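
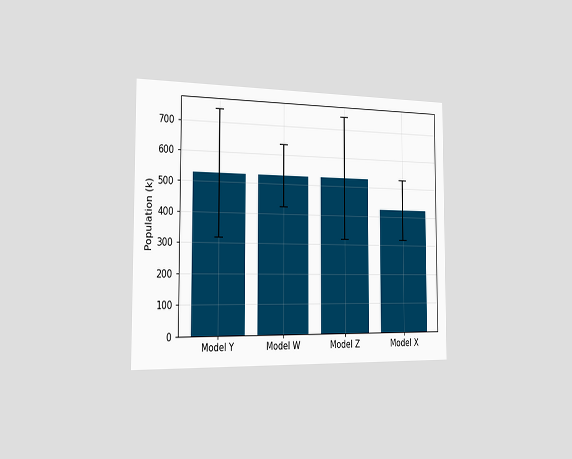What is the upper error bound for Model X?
The chart is viewed slightly from the left. The Model X bar's upper whisker reaches 530k.

530k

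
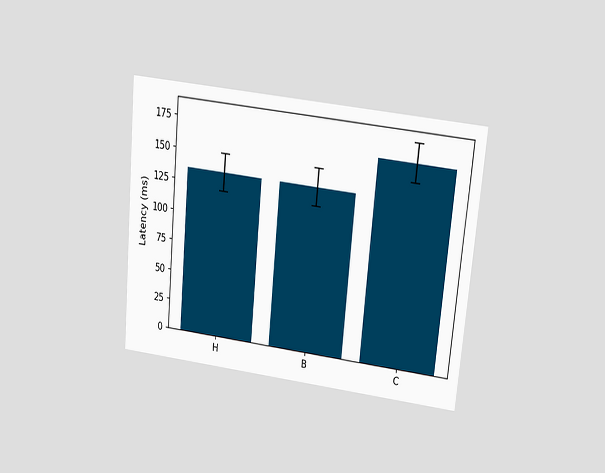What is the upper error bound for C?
The chart is tilted about 5° clockwise and viewed slightly from above. The C bar's upper whisker reaches 180ms.

180ms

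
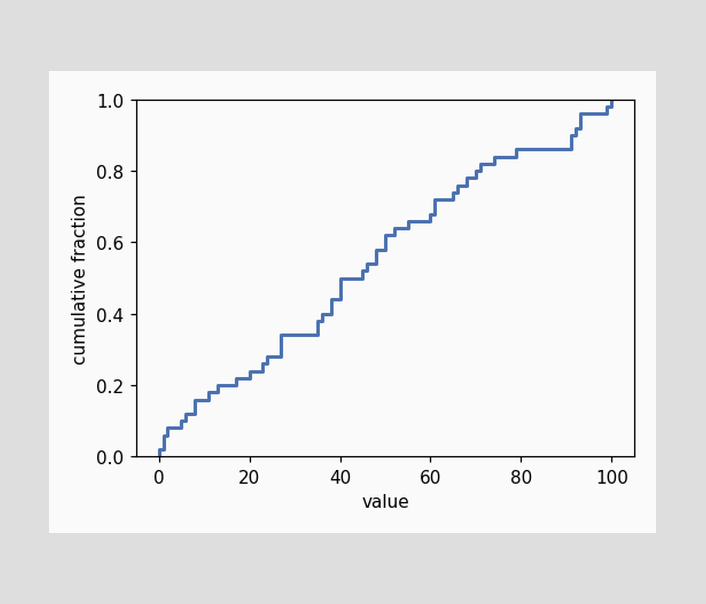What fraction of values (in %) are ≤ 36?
At x=36 the ECDF step is at 40%.

40%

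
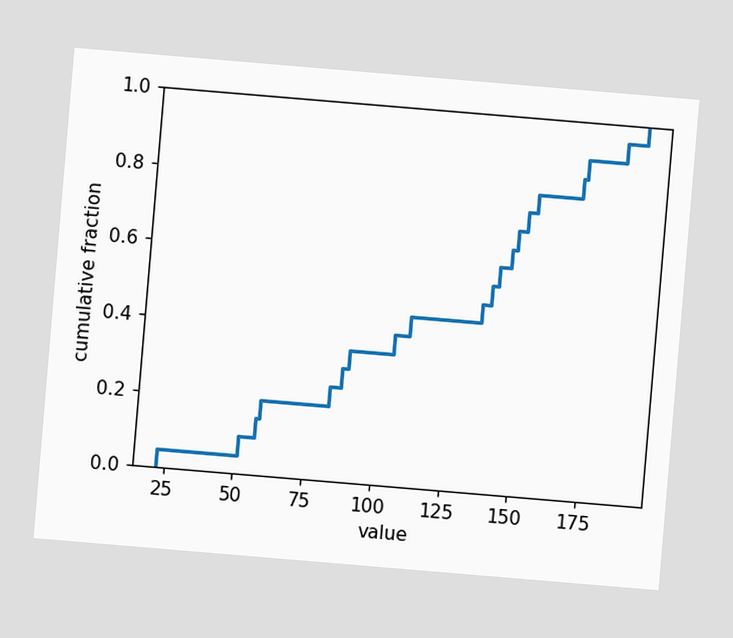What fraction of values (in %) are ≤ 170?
The chart is tilted about 5° clockwise. At x=170 the ECDF step is at 90%.

90%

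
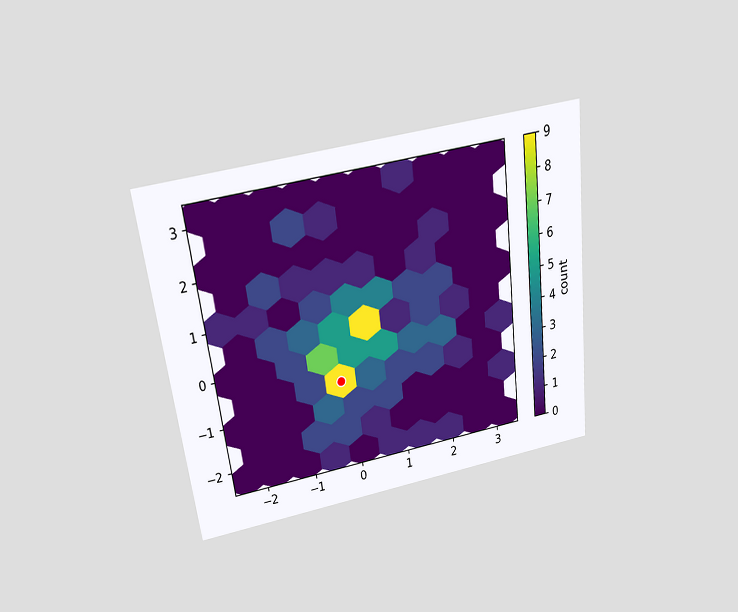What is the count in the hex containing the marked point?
9

The chart is tilted about 7° counter-clockwise and viewed slightly from above. The marked hex reads 9 on the colorbar.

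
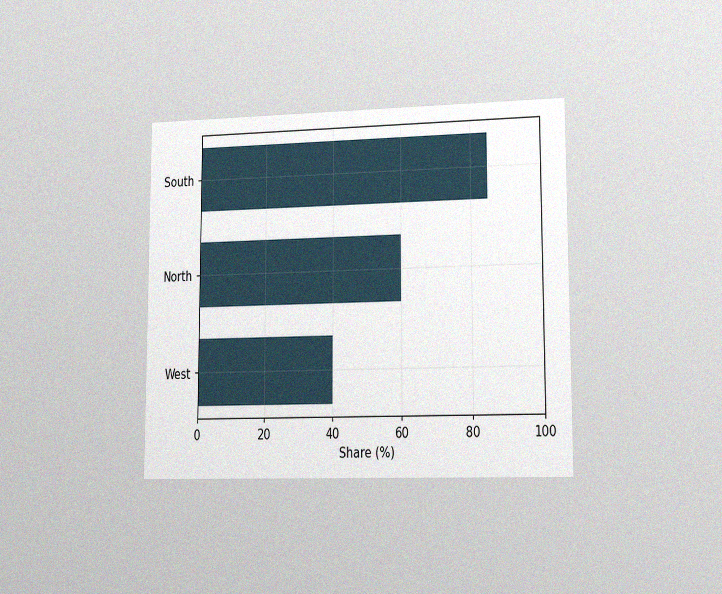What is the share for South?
The chart is viewed slightly from the right, with some photo noise. Reading along the chart's x-axis, the South bar reaches 85%.

85%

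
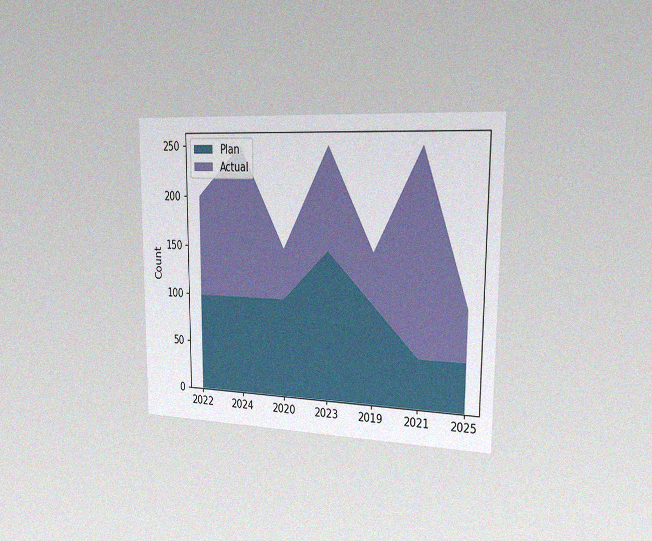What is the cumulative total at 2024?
250

The chart is viewed slightly from the right, with some photo noise. The stacked total at 2024 reaches 250.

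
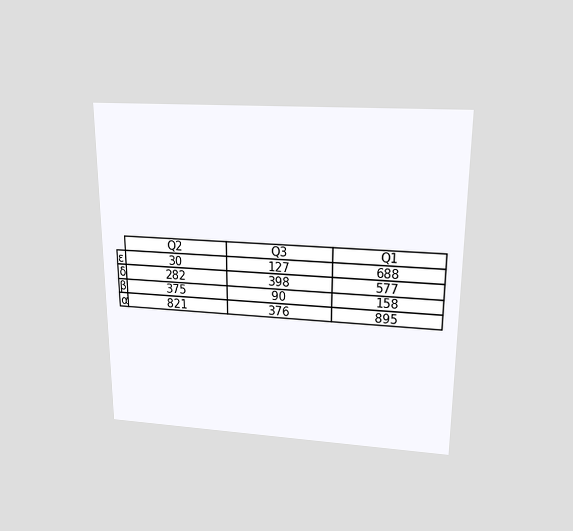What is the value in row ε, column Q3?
The chart is viewed slightly from above. The (ε, Q3) cell reads 127.

127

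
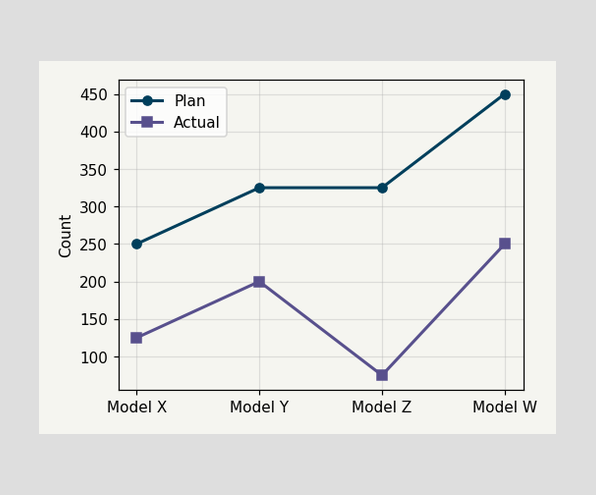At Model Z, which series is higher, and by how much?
Plan, by 250

At Model Z, Plan sits above the other line by 250.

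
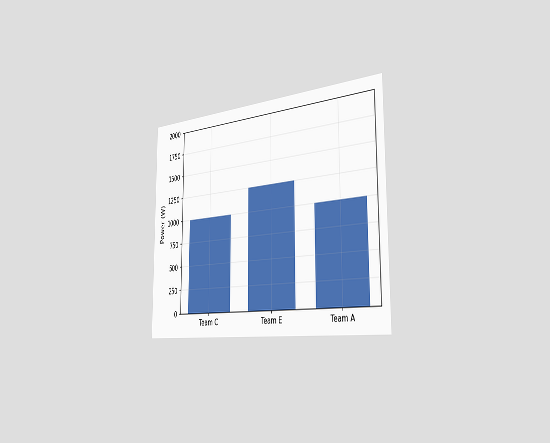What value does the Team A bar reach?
The chart is viewed slightly from the right. Reading along the chart's y-axis, the Team A bar reaches 1000W.

1000W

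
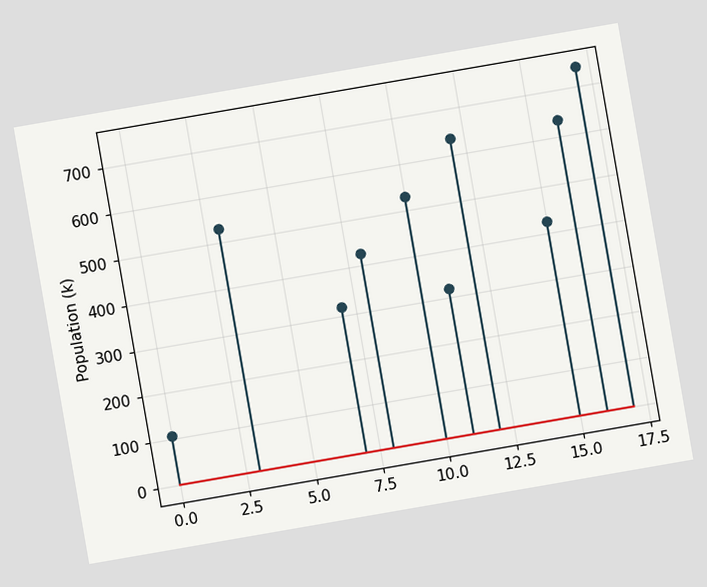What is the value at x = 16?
636k

The chart is tilted about 10° counter-clockwise. The stem at x=16 reaches 636k.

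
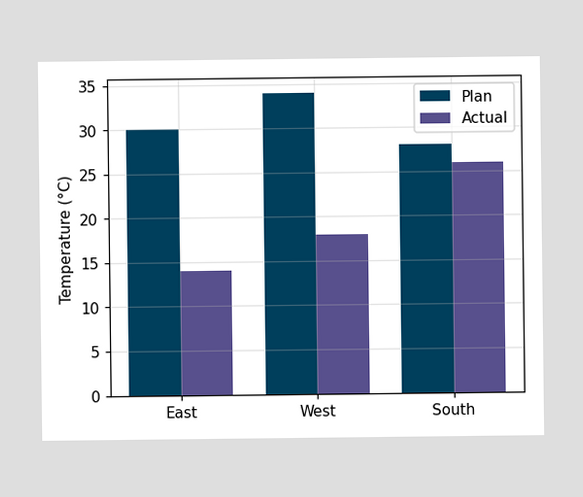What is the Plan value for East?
30°C

The Plan bar at East reaches 30°C on the y-axis.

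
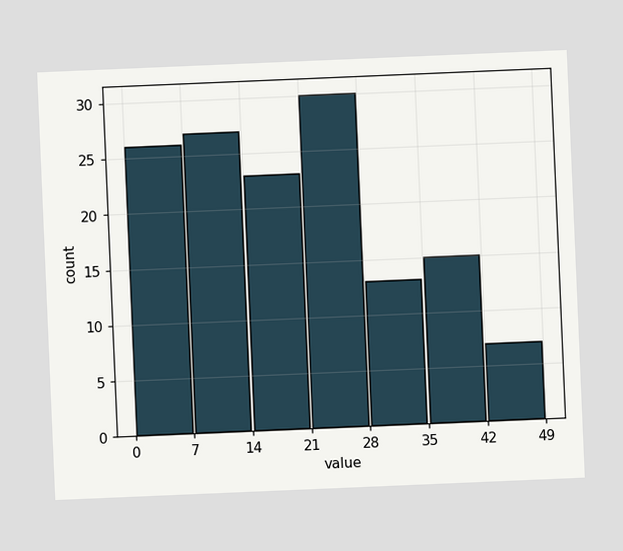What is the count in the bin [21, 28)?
30

The chart is tilted about 2° counter-clockwise. The [21, 28) bin has height 30.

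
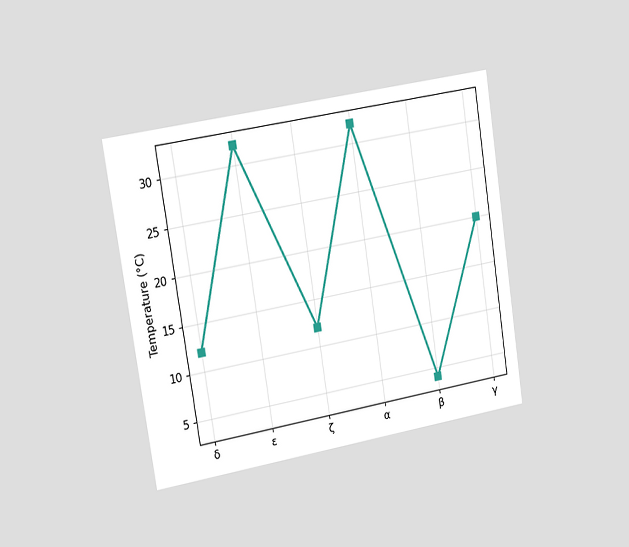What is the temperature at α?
32°C

The chart is tilted about 9° counter-clockwise and viewed slightly from the left. At α, the line is at 32°C.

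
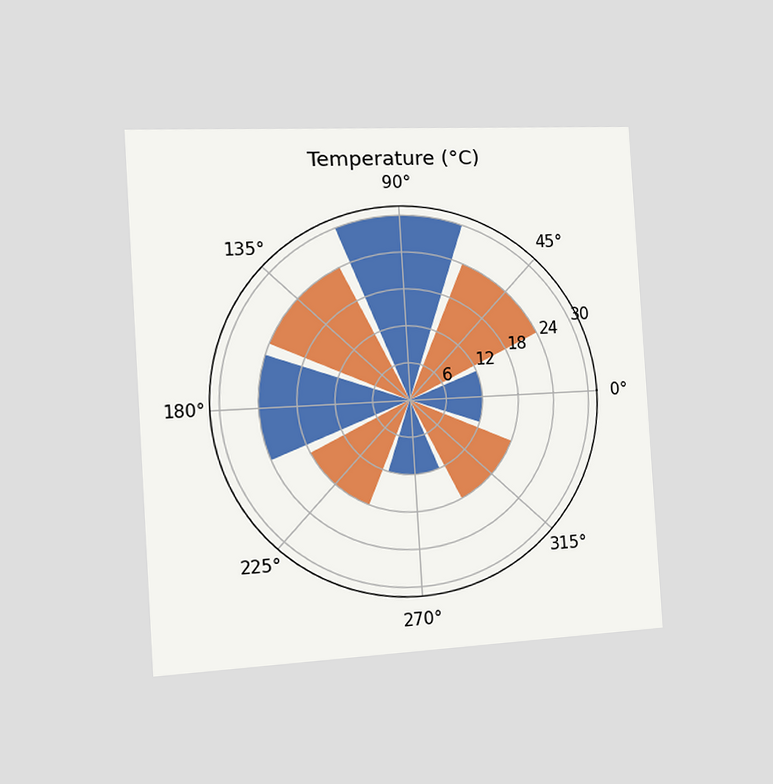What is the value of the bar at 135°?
24°C

The chart is tilted about 4° counter-clockwise and viewed slightly from the left. The bar at 135° reaches 24°C on the radial axis.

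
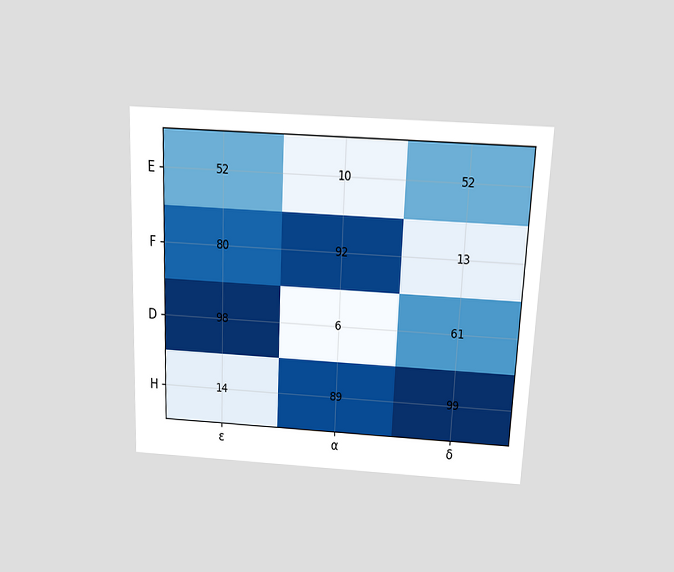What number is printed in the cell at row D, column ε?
The chart is tilted about 2° clockwise and viewed slightly from above. The (D, ε) cell reads 98.

98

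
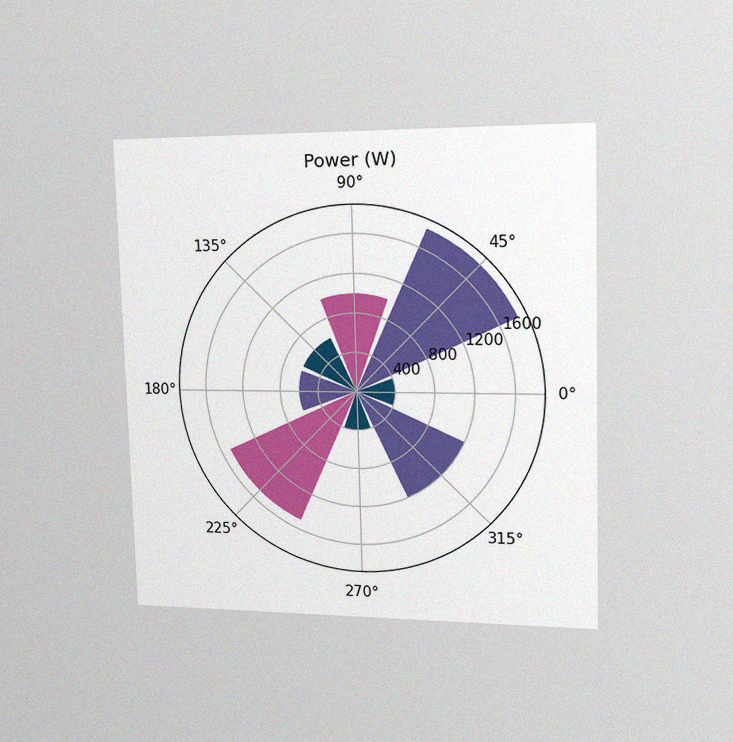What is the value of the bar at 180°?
The chart is viewed slightly from the right, with some photo noise. The bar at 180° reaches 600W on the radial axis.

600W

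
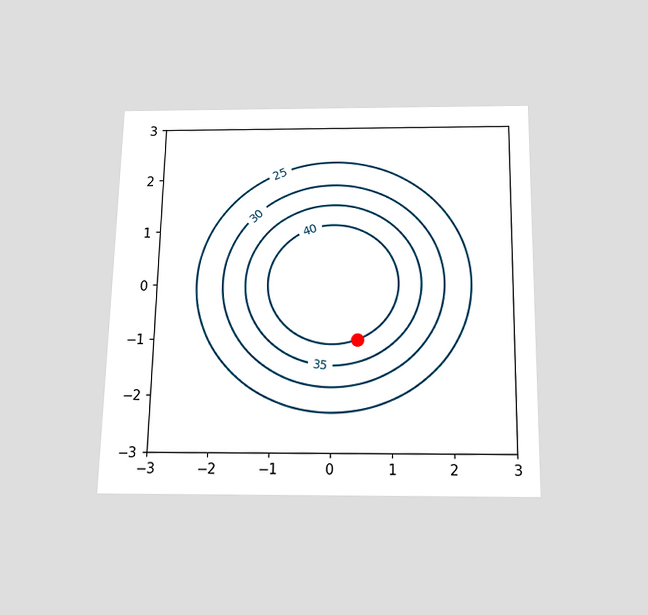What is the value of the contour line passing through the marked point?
40

The chart is viewed slightly from below. The marked point sits on the contour labelled 40.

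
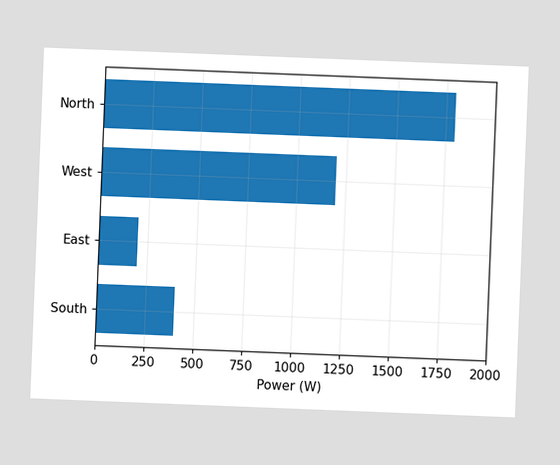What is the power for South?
The chart is tilted about 2° clockwise. Reading along the chart's x-axis, the South bar reaches 400W.

400W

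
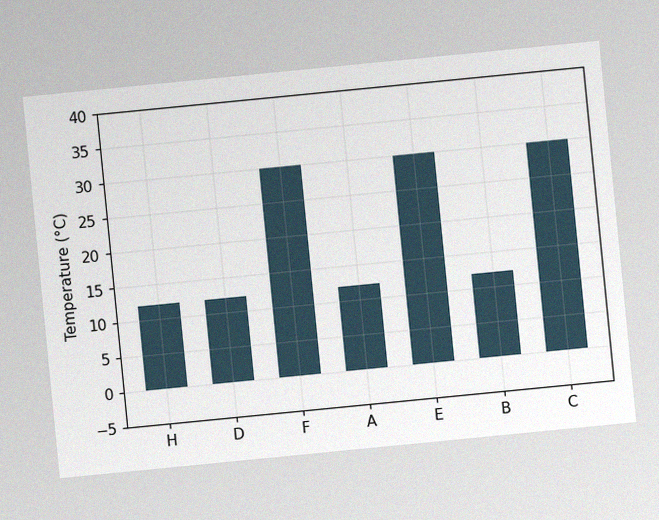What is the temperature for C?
The chart is tilted about 6° counter-clockwise, with some photo noise. Reading along the chart's y-axis, the C bar reaches 30°C.

30°C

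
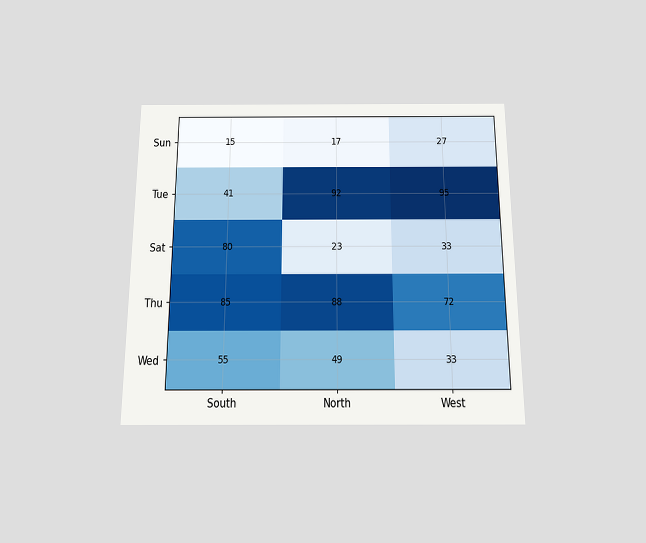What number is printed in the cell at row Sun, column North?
The chart is viewed slightly from below. The (Sun, North) cell reads 17.

17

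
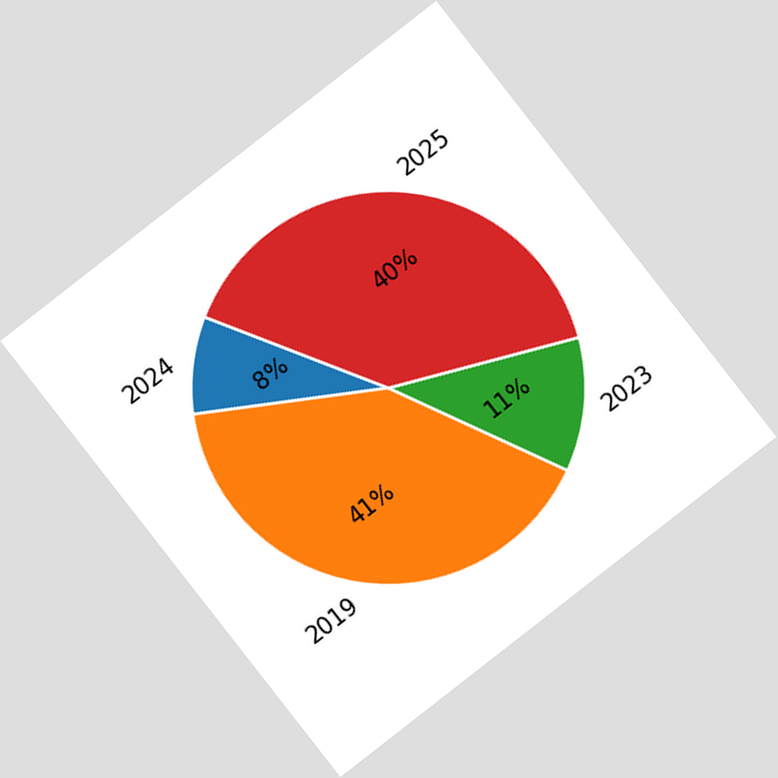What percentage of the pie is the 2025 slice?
40%

The chart is tilted about 38° counter-clockwise. The 2025 slice takes up 40% of the pie.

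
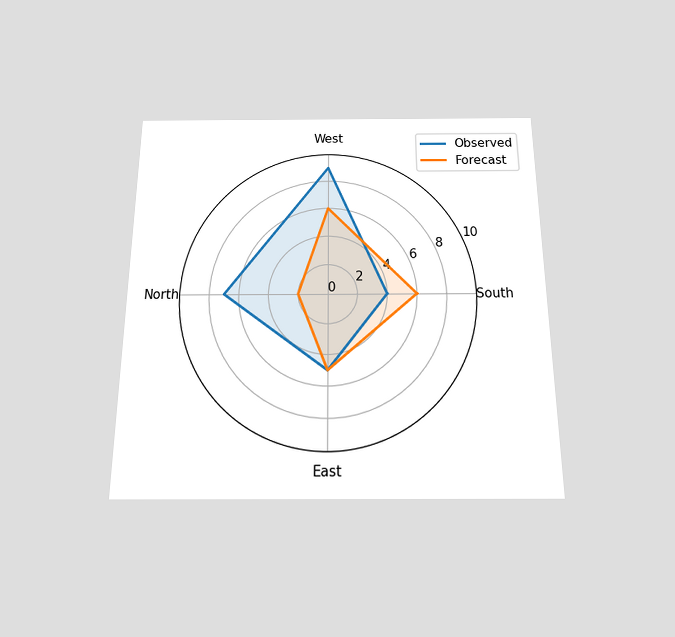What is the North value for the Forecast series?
The chart is viewed slightly from below. On the North axis, Forecast reaches 2.

2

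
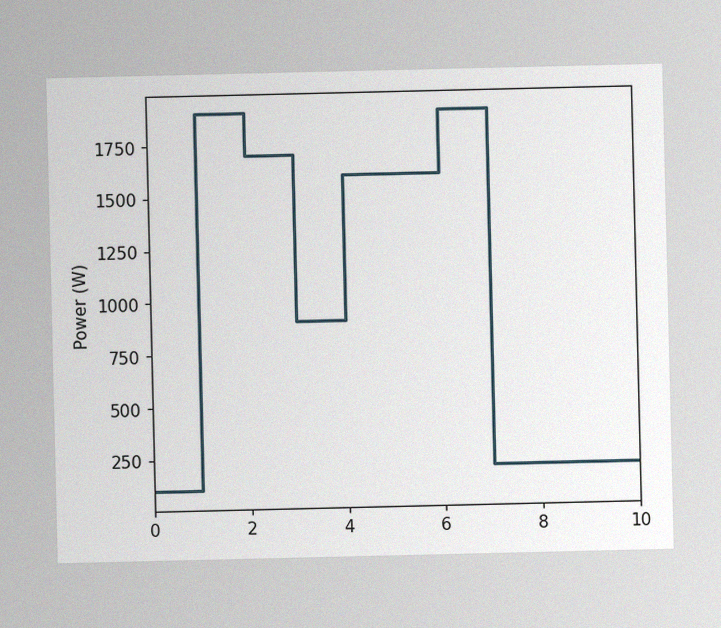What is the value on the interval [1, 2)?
1900W

The image has some photo noise and uneven lighting. On [1, 2) the step sits at 1900W.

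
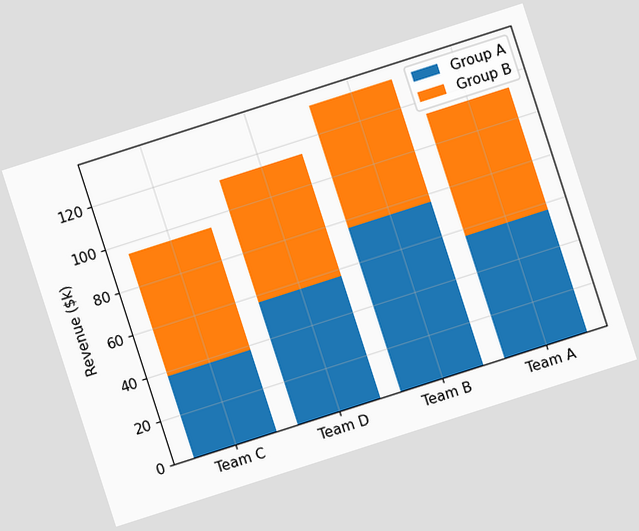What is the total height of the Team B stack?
The chart is tilted about 18° counter-clockwise. The Team B stack's top reaches $133k on the y-axis.

$133k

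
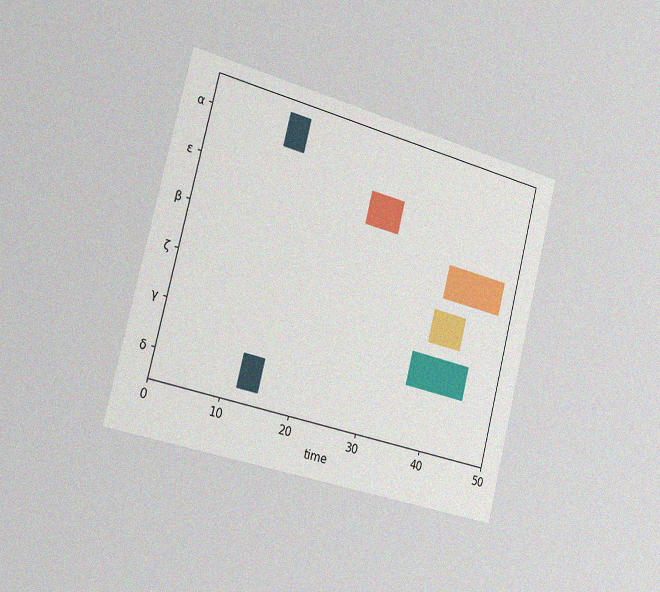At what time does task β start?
The chart is tilted about 14° clockwise and viewed slightly from the left, with some photo noise. The β bar begins at t=39.

39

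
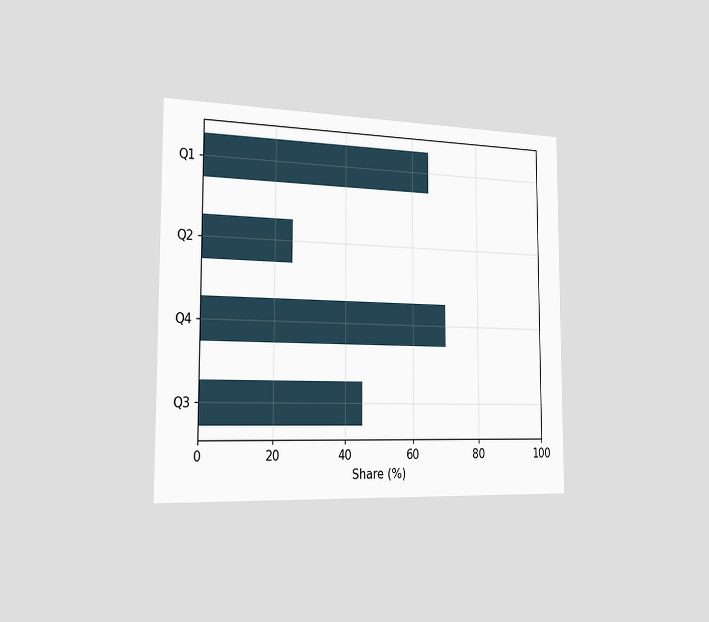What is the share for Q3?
45%

The chart is viewed slightly from the left. Reading along the chart's x-axis, the Q3 bar reaches 45%.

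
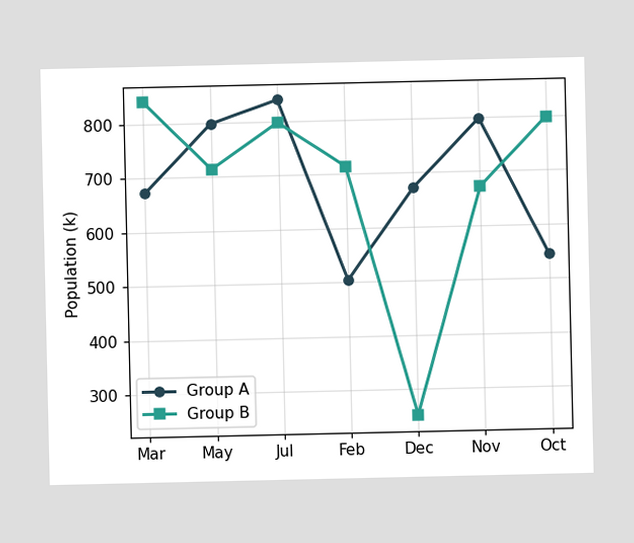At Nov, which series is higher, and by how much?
Group A, by 126k

At Nov, Group A sits above the other line by 126k.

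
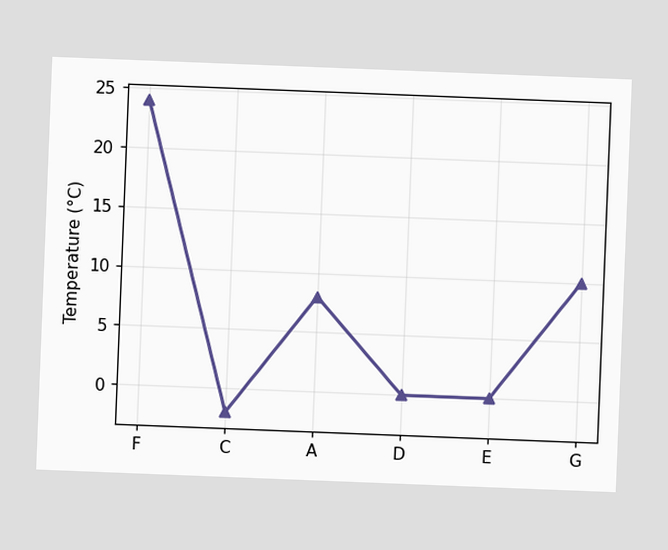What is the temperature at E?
0°C

The chart is tilted about 2° clockwise. At E, the line is at 0°C.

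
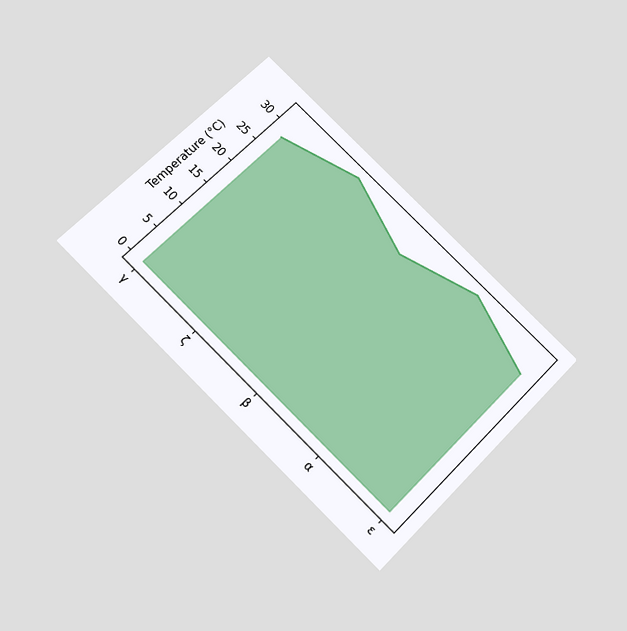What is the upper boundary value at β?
28°C

The chart is tilted about 45° clockwise and viewed slightly from below. At β the upper boundary is at 28°C.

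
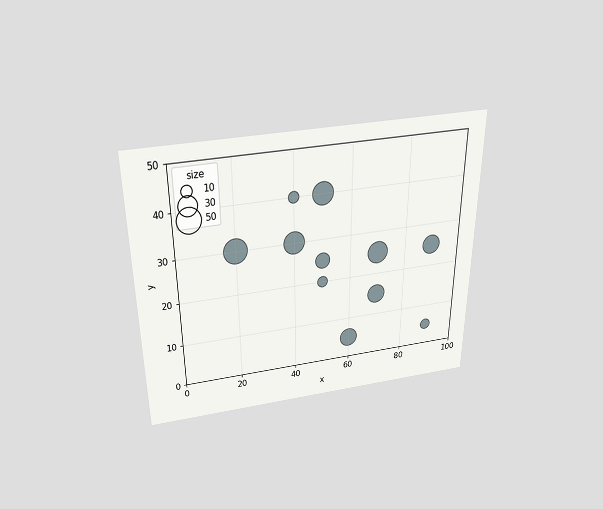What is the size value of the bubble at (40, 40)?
The chart is viewed slightly from above. Matching the bubble at (40, 40) against the size legend gives 10.

10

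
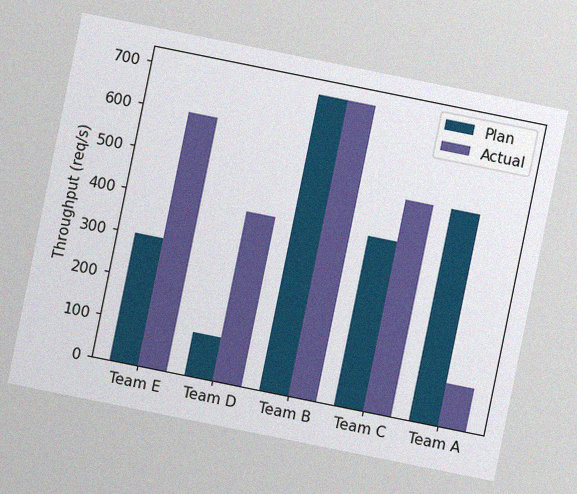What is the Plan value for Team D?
100req/s

The chart is tilted about 11° clockwise, with some photo noise. The Plan bar at Team D reaches 100req/s on the y-axis.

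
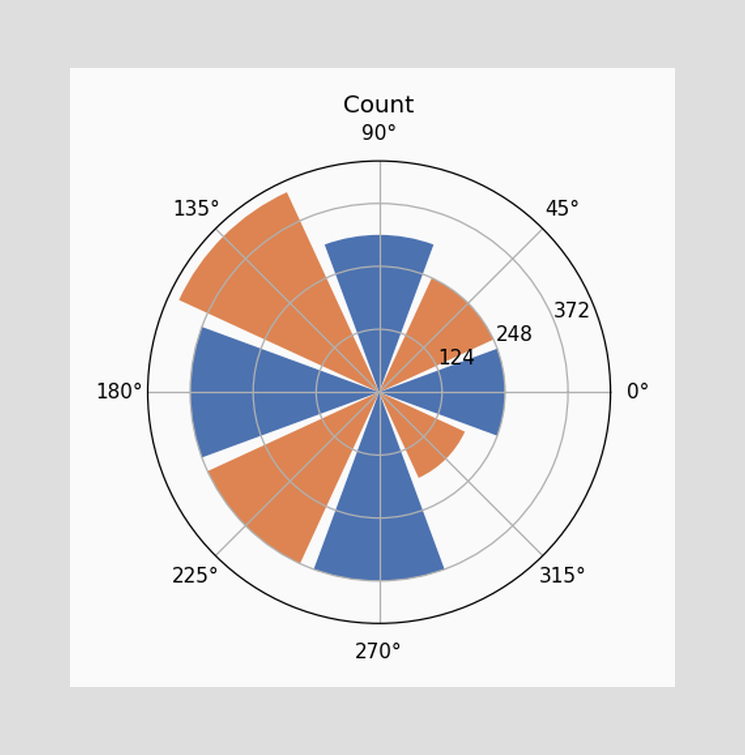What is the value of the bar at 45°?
The bar at 45° reaches 248 on the radial axis.

248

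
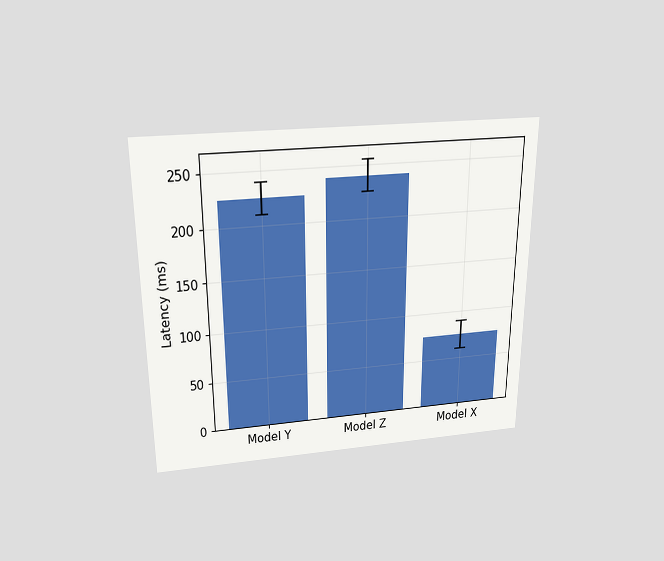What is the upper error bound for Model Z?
The chart is viewed slightly from above. The Model Z bar's upper whisker reaches 255ms.

255ms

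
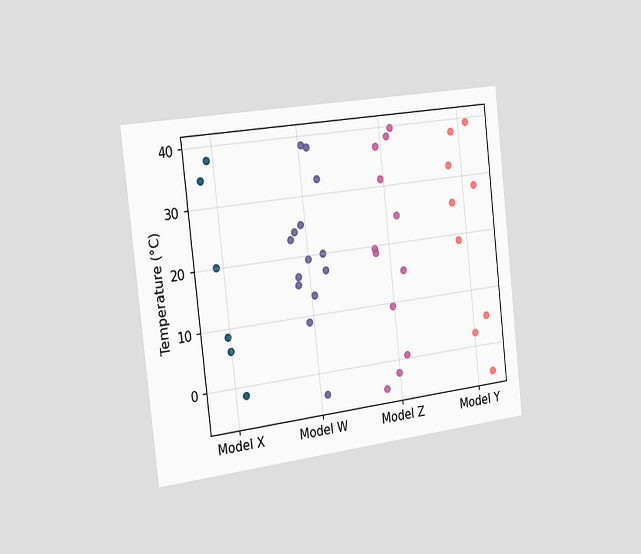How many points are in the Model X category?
The chart is tilted about 6° counter-clockwise and viewed slightly from the left. Counting the markers in the Model X column gives 6.

6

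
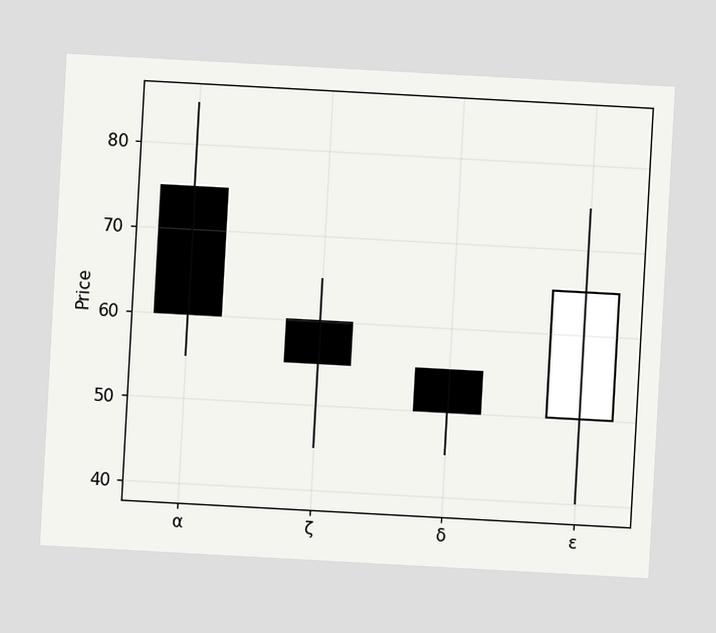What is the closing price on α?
The chart is tilted about 3° clockwise. The α candle closes at 60.

60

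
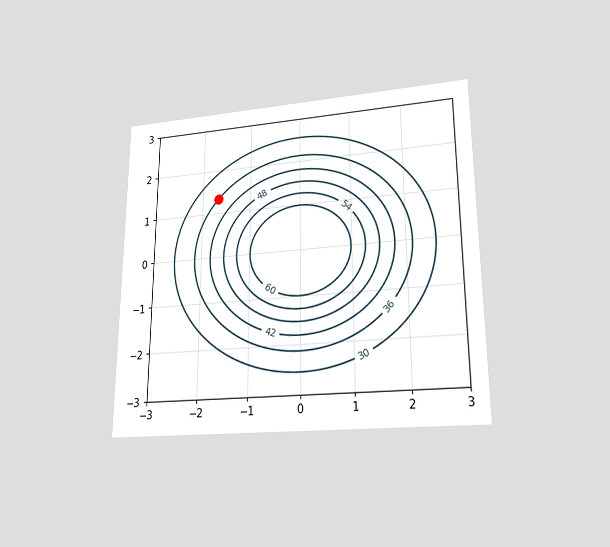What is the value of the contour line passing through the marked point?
The chart is viewed at a slight angle. The marked point sits on the contour labelled 36.

36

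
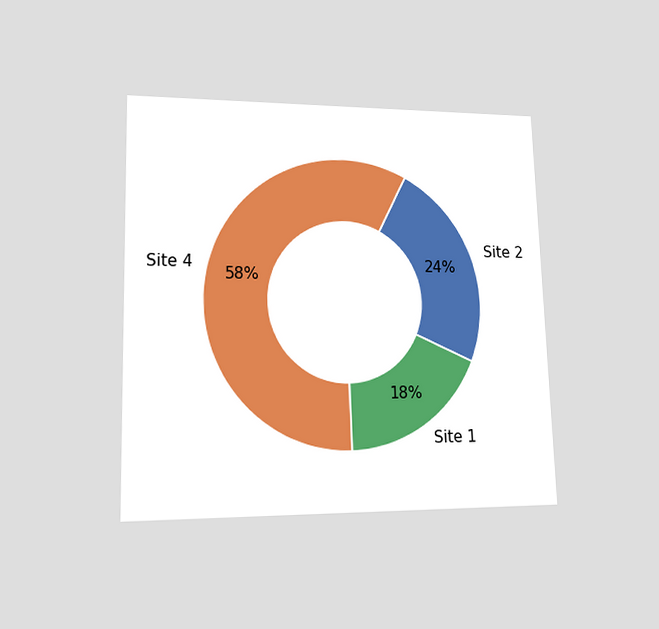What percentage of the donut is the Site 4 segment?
58%

The chart is viewed at a slight angle. The Site 4 segment takes up 58% of the ring.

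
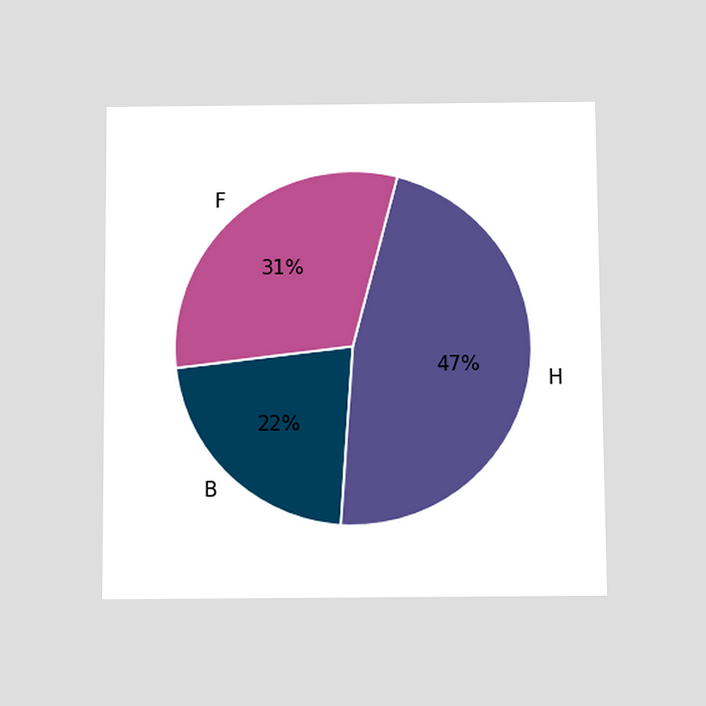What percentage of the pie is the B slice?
22%

The chart is viewed slightly from below. The B slice takes up 22% of the pie.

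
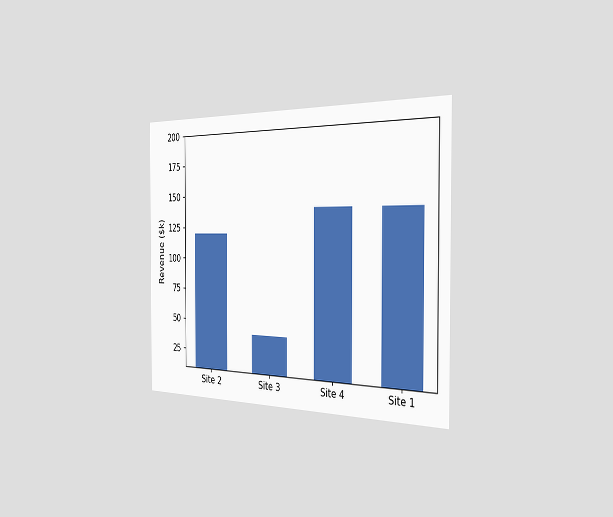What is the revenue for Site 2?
$120k

The chart is viewed slightly from the right. Reading along the chart's y-axis, the Site 2 bar reaches $120k.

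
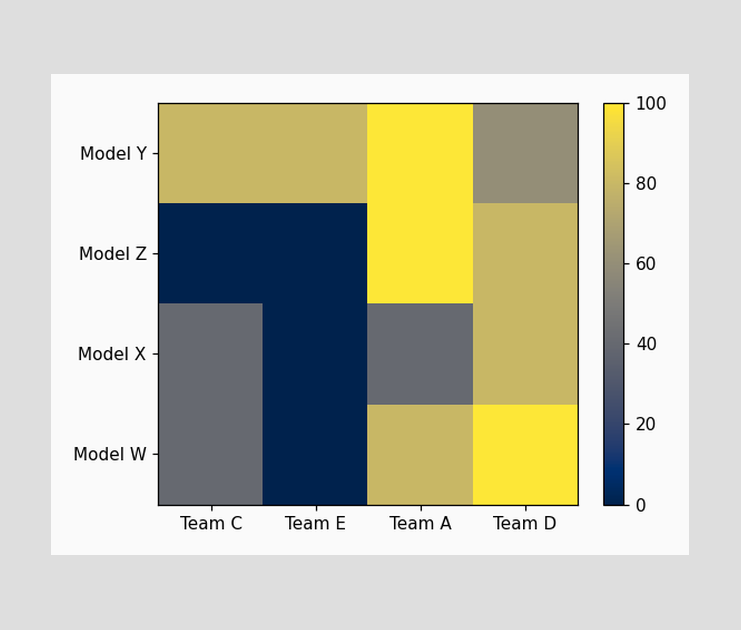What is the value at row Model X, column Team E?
0

Matching cell (Model X, Team E) against the colorbar gives 0.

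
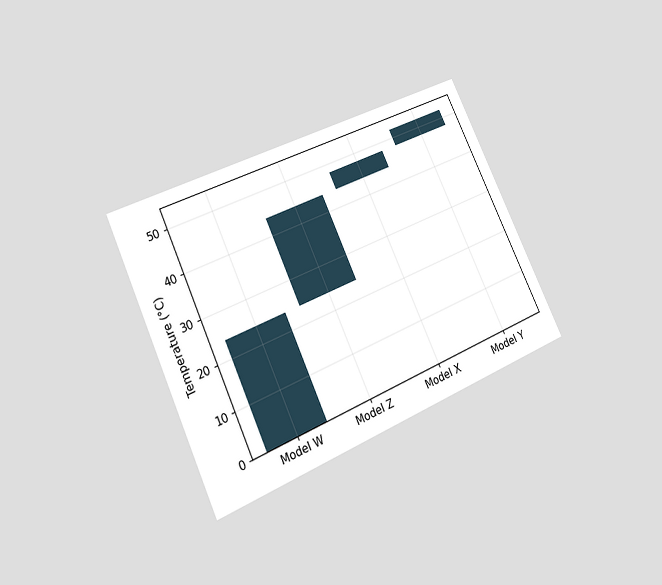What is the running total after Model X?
48°C

The chart is tilted about 25° counter-clockwise and viewed at a slight angle. After Model X the running total reaches 48°C.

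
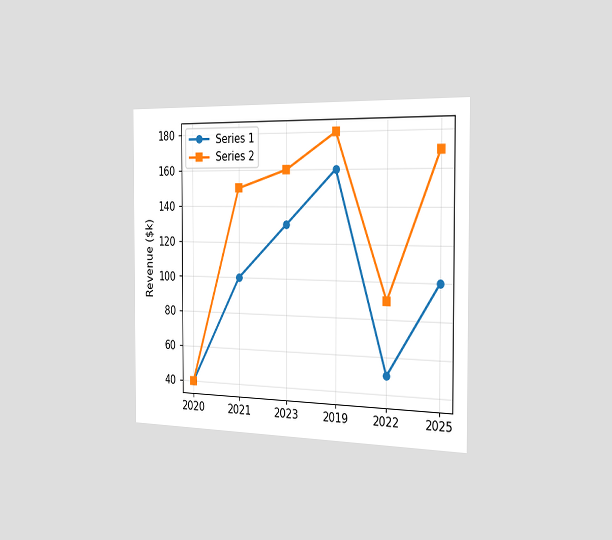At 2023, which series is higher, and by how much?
The chart is viewed slightly from the right. At 2023, Series 2 sits above the other line by $30k.

Series 2, by $30k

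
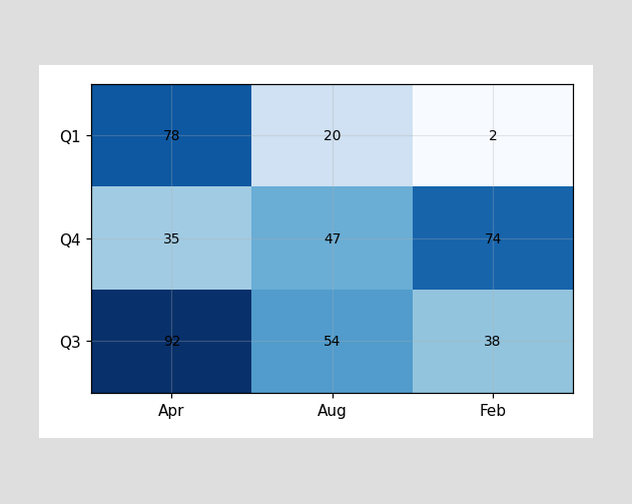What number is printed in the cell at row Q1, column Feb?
The (Q1, Feb) cell reads 2.

2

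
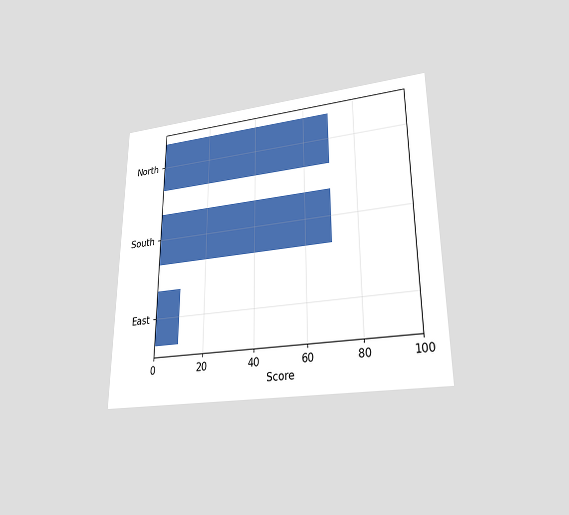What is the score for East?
The chart is viewed at a slight angle. Reading along the chart's x-axis, the East bar reaches 10.

10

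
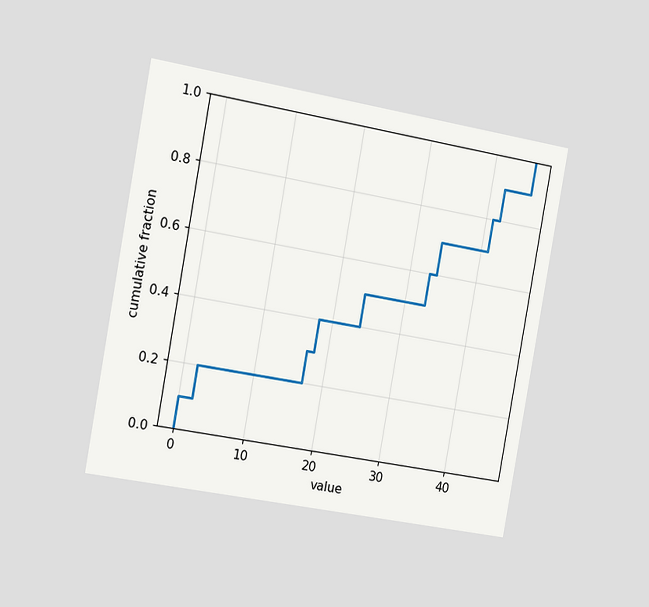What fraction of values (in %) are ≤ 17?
30%

The chart is tilted about 10° clockwise and viewed slightly from the left. At x=17 the ECDF step is at 30%.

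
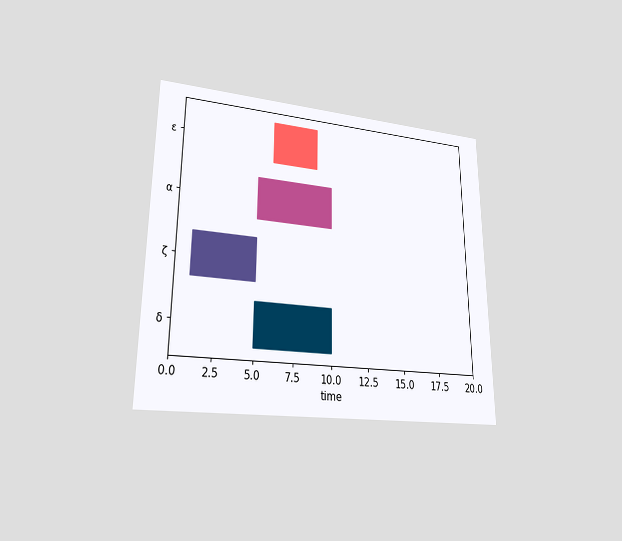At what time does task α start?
5

The chart is viewed at a slight angle. The α bar begins at t=5.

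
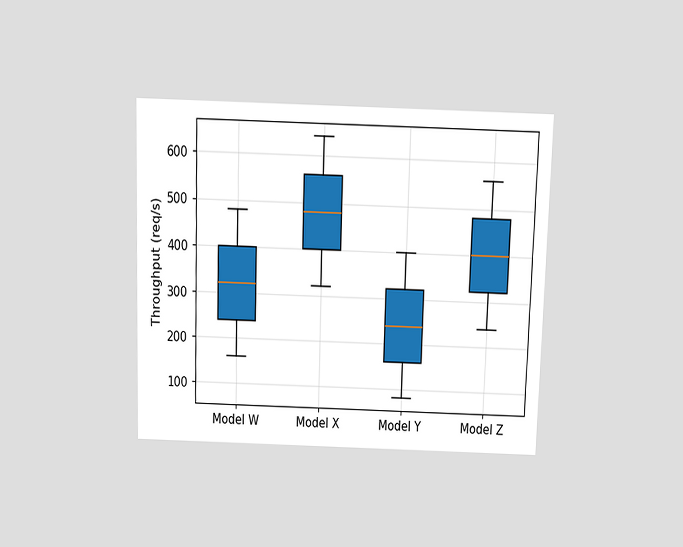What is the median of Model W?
320req/s

The chart is viewed slightly from above. The median line in the Model W box sits at 320req/s.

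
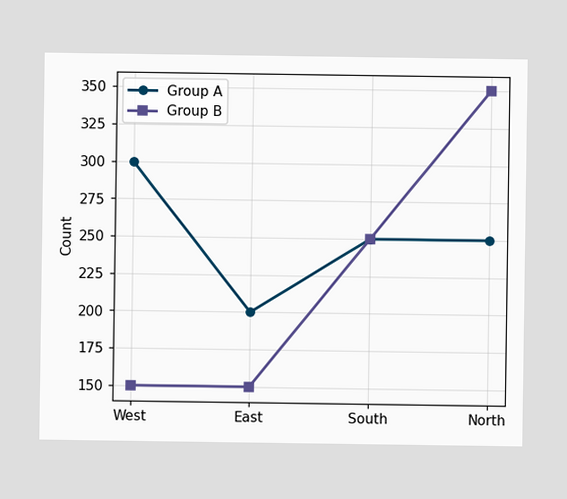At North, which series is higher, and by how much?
Group B, by 100

At North, Group B sits above the other line by 100.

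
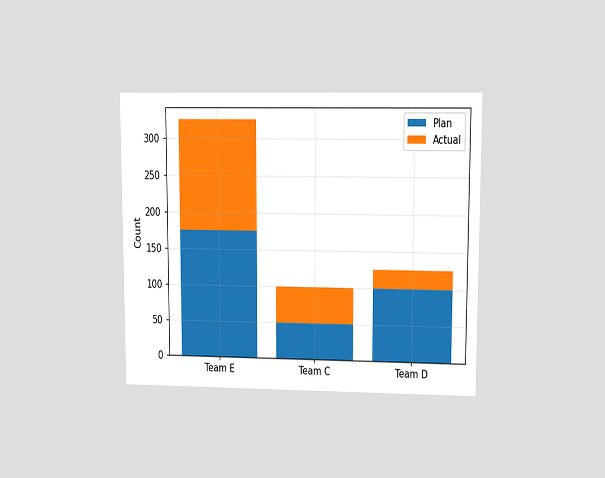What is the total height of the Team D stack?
The chart is viewed at a slight angle. The Team D stack's top reaches 125 on the y-axis.

125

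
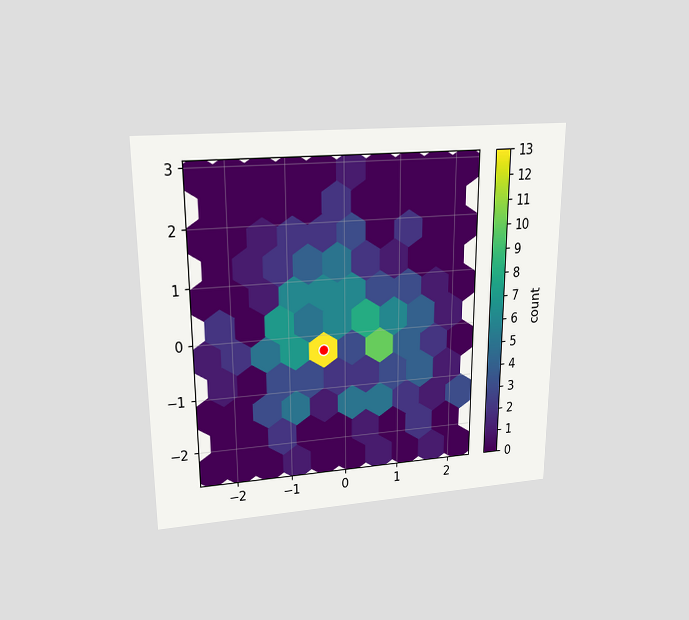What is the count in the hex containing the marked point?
13

The chart is viewed slightly from above. The marked hex reads 13 on the colorbar.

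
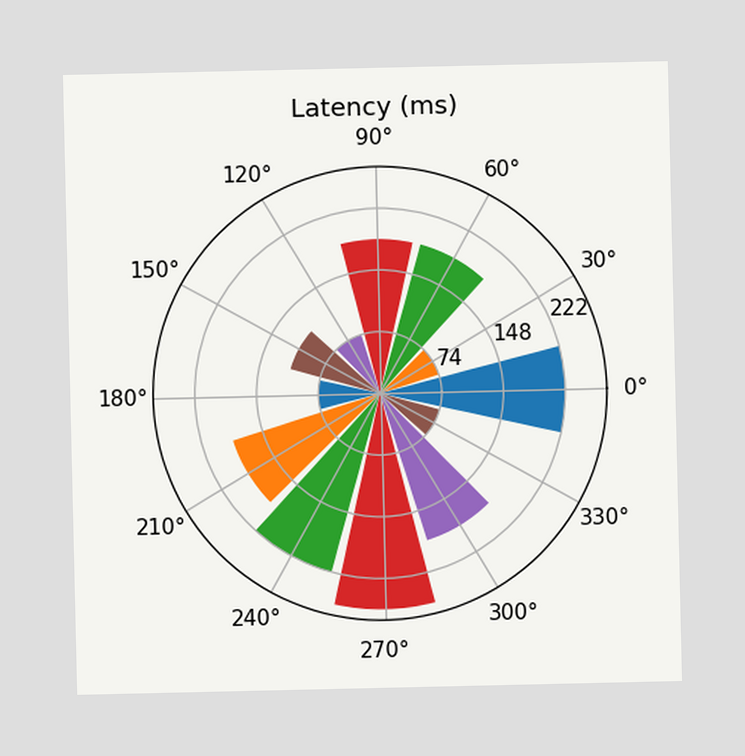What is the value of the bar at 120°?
The bar at 120° reaches 74ms on the radial axis.

74ms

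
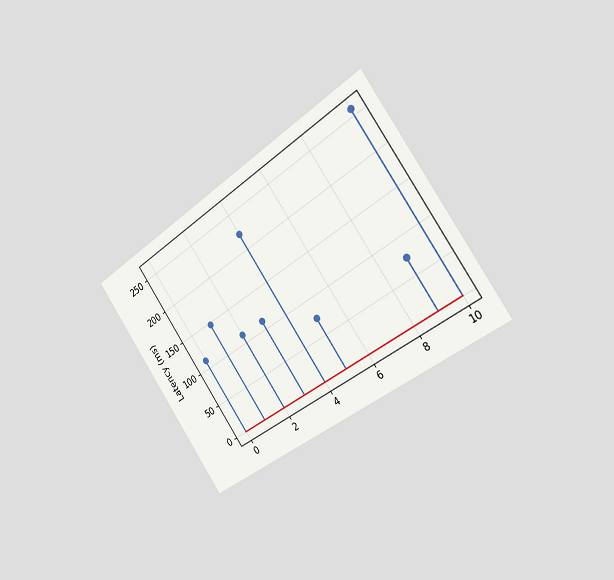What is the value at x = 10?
259ms

The chart is tilted about 34° counter-clockwise and viewed slightly from the right. The stem at x=10 reaches 259ms.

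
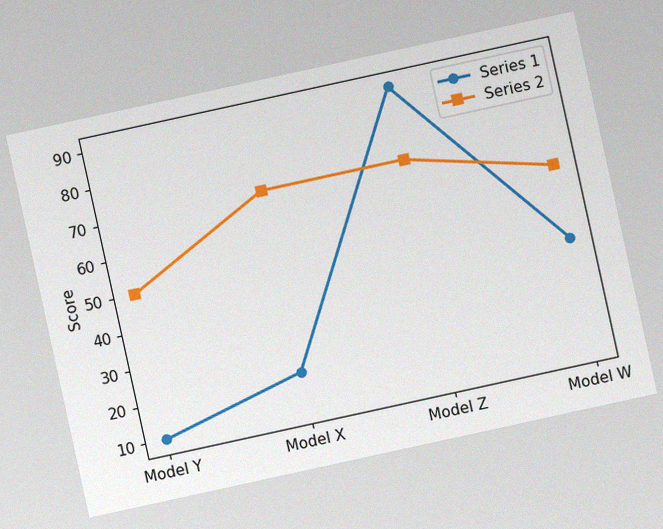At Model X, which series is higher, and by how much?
The chart is tilted about 12° counter-clockwise, with some photo noise. At Model X, Series 2 sits above the other line by 50.

Series 2, by 50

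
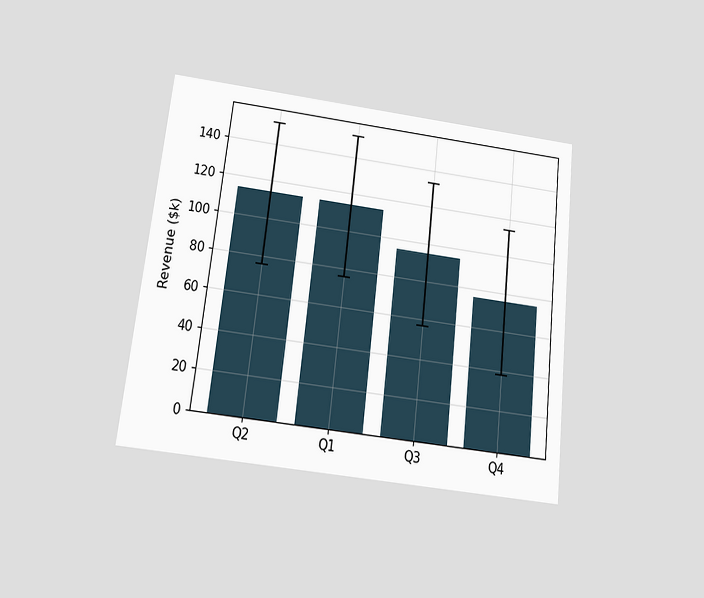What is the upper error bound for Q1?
$152k

The chart is tilted about 6° clockwise and viewed slightly from below. The Q1 bar's upper whisker reaches $152k.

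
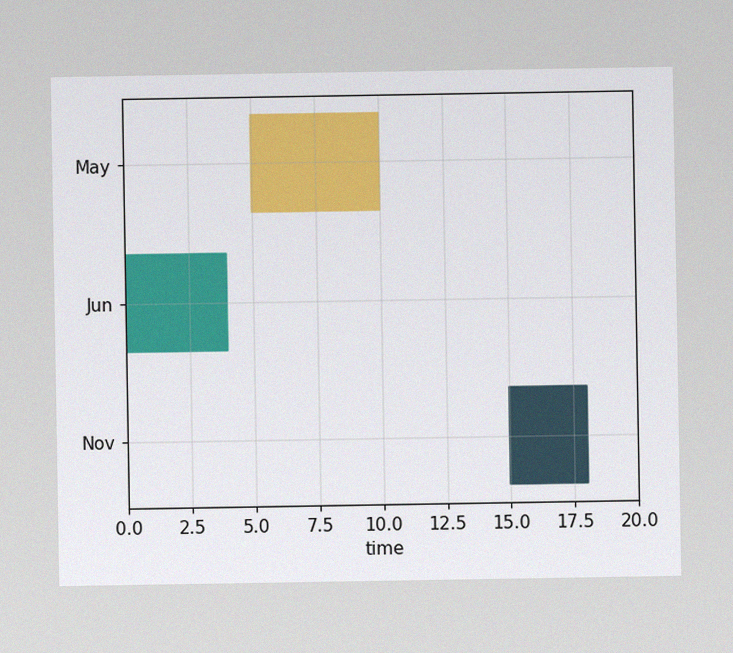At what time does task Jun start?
0

The image has some photo noise and uneven lighting. The Jun bar begins at t=0.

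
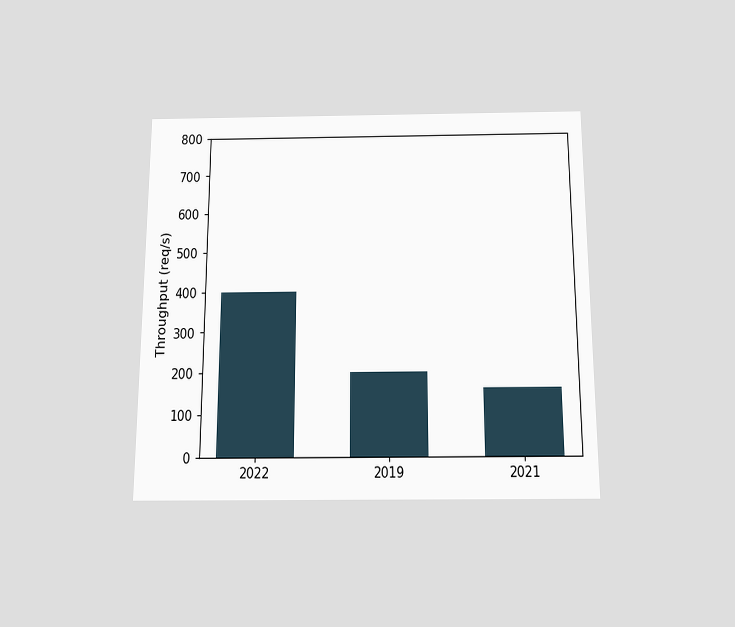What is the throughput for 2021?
The chart is viewed slightly from below. Reading along the chart's y-axis, the 2021 bar reaches 160req/s.

160req/s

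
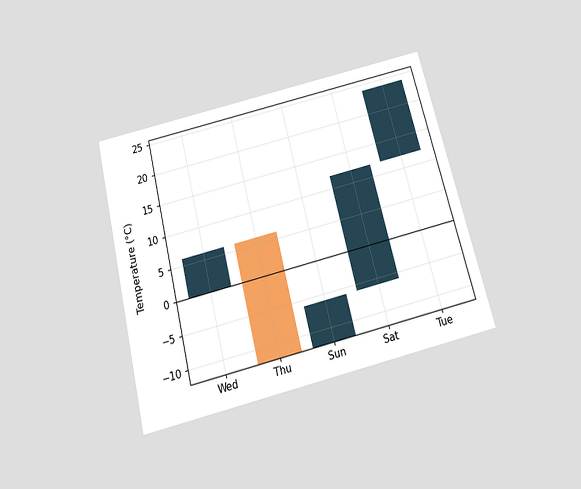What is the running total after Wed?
The chart is tilted about 14° counter-clockwise and viewed slightly from below. After Wed the running total reaches 6°C.

6°C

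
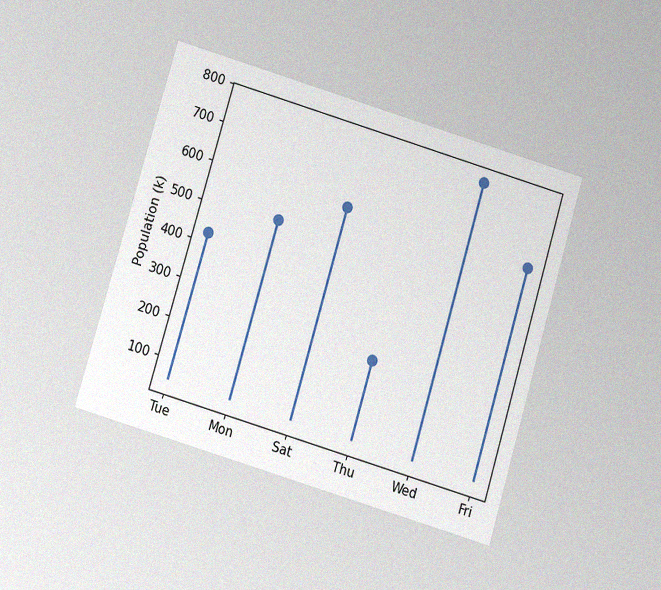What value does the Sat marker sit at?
595k

The chart is tilted about 17° clockwise and viewed at a slight angle, with some photo noise. The Sat marker sits at 595k.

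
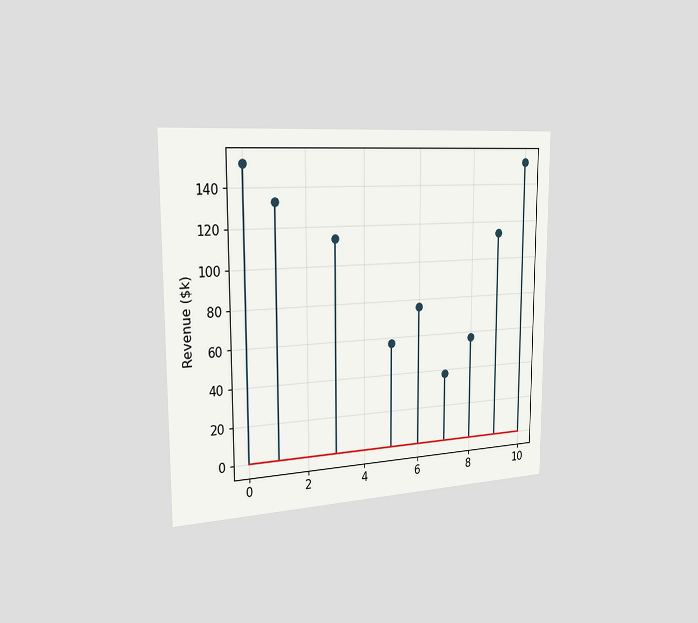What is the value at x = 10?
$152k

The chart is viewed slightly from the left. The stem at x=10 reaches $152k.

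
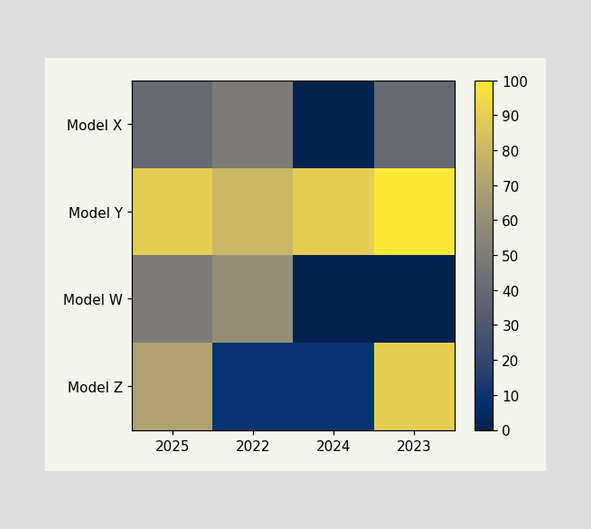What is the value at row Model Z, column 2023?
Matching cell (Model Z, 2023) against the colorbar gives 90.

90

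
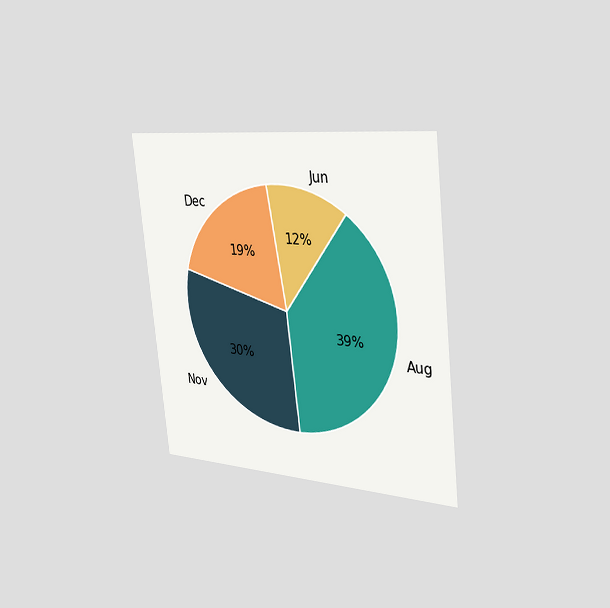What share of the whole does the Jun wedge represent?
12%

The chart is tilted about 6° counter-clockwise and viewed slightly from the right. The Jun slice takes up 12% of the pie.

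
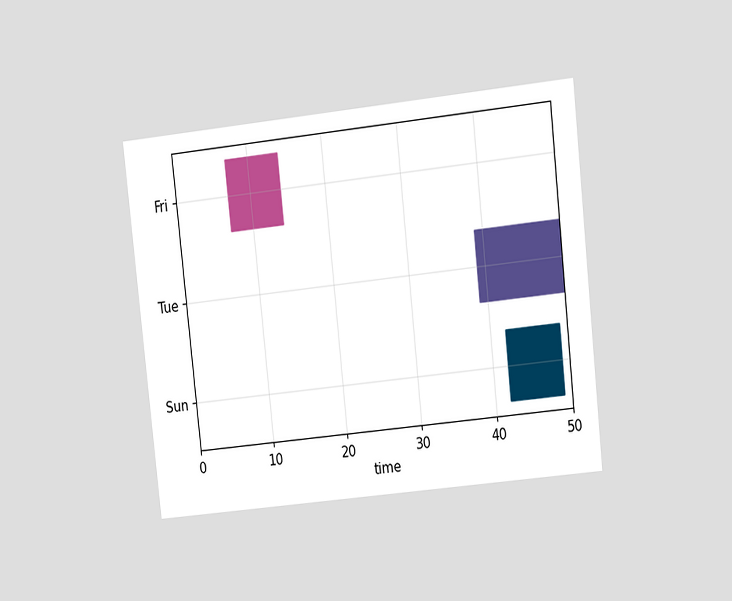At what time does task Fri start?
The chart is tilted about 6° counter-clockwise and viewed at a slight angle. The Fri bar begins at t=7.

7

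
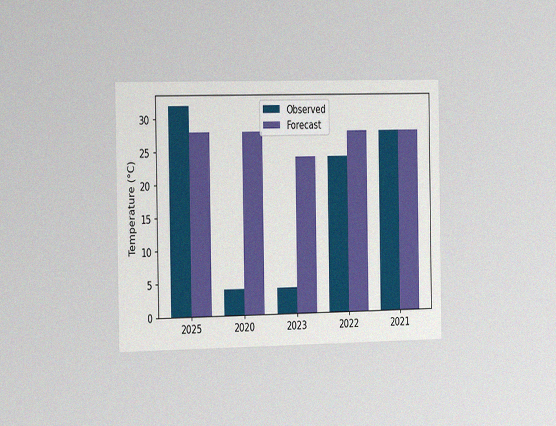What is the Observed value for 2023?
The chart is viewed slightly from the left, with some photo noise. The Observed bar at 2023 reaches 4°C on the y-axis.

4°C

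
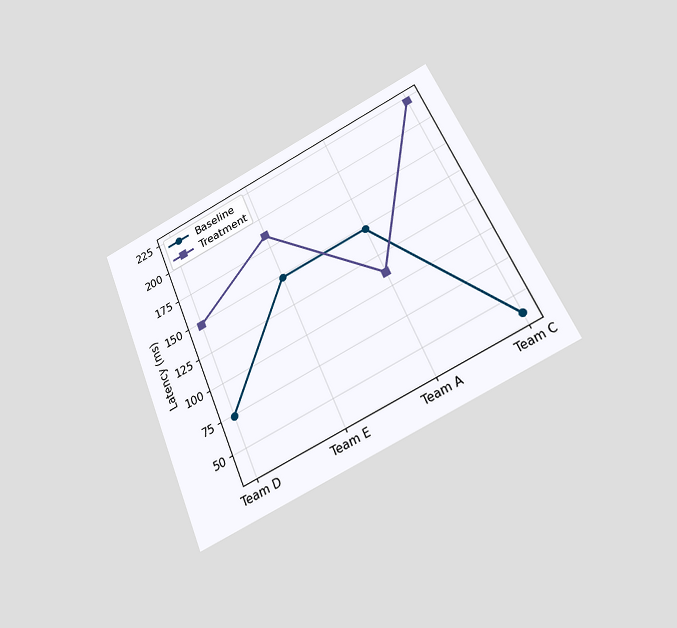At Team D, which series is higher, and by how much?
The chart is tilted about 23° counter-clockwise and viewed slightly from below. At Team D, Treatment sits above the other line by 74ms.

Treatment, by 74ms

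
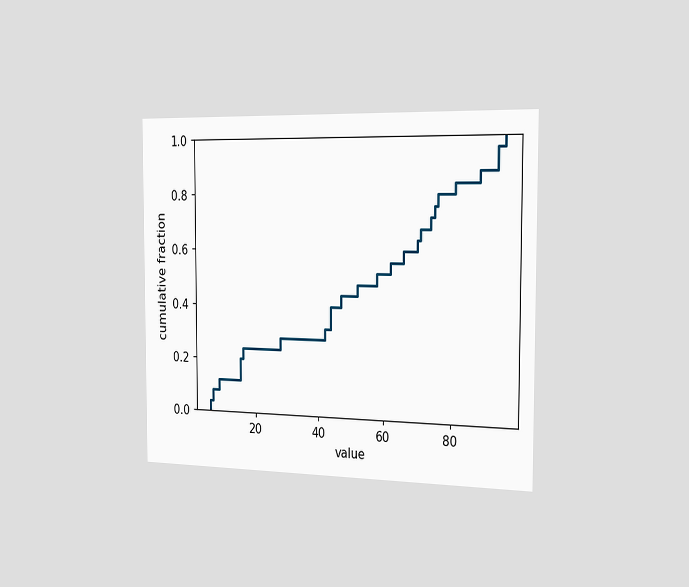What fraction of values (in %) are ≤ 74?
72%

The chart is viewed slightly from the right. At x=74 the ECDF step is at 72%.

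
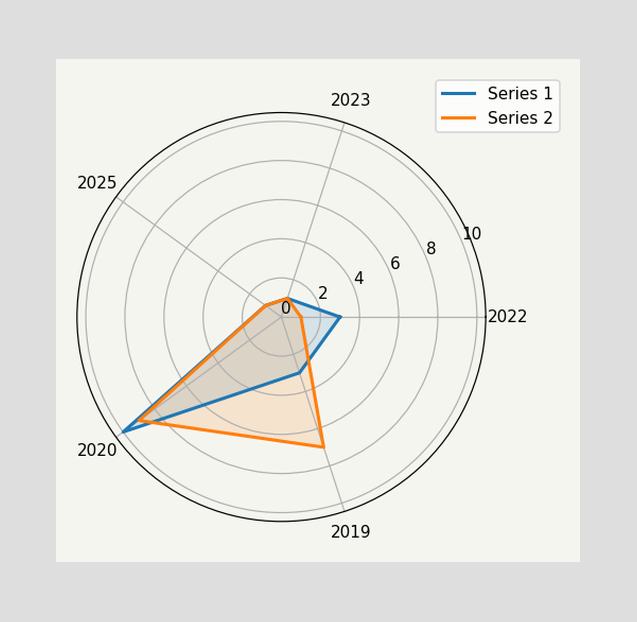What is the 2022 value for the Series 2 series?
On the 2022 axis, Series 2 reaches 1.

1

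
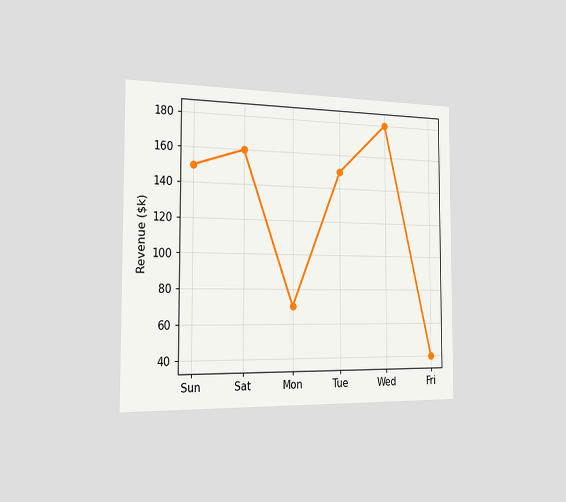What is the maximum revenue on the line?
$180k

The chart is viewed slightly from the left. The highest point is at Wed, and reading across to the y-axis gives $180k.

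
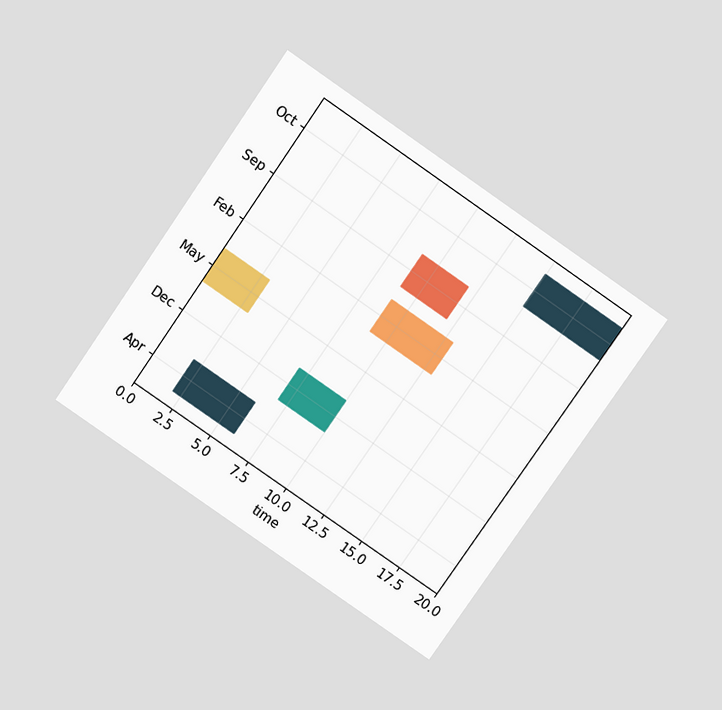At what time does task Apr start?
The chart is tilted about 35° clockwise and viewed slightly from above. The Apr bar begins at t=2.

2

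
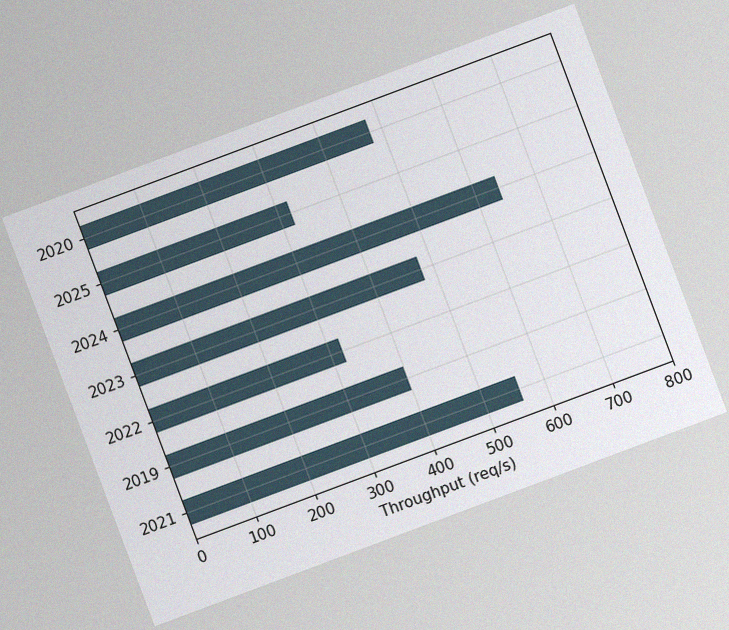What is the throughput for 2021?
560req/s

The chart is tilted about 21° counter-clockwise, with some photo noise. Reading along the chart's x-axis, the 2021 bar reaches 560req/s.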